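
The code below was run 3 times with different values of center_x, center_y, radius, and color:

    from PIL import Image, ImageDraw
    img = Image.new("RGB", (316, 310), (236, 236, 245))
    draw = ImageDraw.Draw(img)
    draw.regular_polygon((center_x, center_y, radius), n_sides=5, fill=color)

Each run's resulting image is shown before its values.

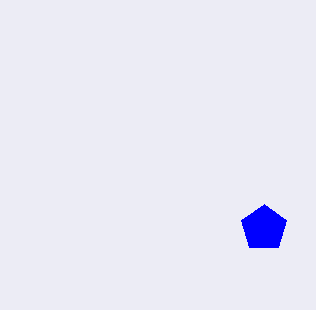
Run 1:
center_x = 264; center_y = 228; radius = 24; color = 'blue'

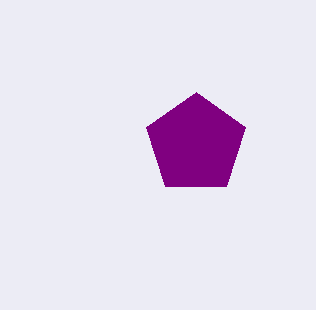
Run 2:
center_x = 196, center_y = 144, radius = 52, color = 'purple'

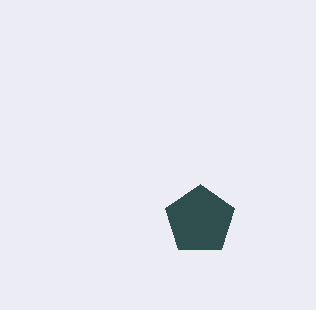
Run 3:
center_x = 200
center_y = 220
radius = 36
color = 'darkslategray'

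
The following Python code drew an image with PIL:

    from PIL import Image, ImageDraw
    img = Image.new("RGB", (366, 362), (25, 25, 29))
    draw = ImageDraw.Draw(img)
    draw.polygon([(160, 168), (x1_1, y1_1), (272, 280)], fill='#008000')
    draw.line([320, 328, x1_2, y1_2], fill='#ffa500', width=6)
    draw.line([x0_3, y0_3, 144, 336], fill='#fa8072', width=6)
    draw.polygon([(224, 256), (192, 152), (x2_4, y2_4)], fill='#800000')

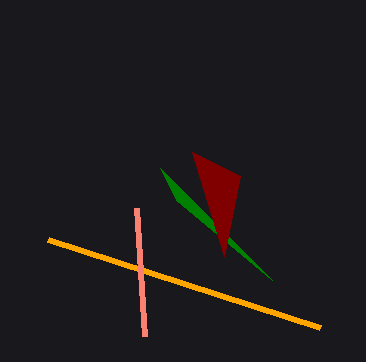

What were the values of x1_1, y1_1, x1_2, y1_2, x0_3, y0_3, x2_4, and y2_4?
x1_1 = 176; y1_1 = 200; x1_2 = 48; y1_2 = 240; x0_3 = 136; y0_3 = 208; x2_4 = 240; y2_4 = 176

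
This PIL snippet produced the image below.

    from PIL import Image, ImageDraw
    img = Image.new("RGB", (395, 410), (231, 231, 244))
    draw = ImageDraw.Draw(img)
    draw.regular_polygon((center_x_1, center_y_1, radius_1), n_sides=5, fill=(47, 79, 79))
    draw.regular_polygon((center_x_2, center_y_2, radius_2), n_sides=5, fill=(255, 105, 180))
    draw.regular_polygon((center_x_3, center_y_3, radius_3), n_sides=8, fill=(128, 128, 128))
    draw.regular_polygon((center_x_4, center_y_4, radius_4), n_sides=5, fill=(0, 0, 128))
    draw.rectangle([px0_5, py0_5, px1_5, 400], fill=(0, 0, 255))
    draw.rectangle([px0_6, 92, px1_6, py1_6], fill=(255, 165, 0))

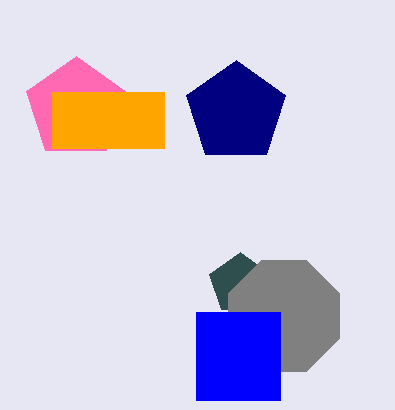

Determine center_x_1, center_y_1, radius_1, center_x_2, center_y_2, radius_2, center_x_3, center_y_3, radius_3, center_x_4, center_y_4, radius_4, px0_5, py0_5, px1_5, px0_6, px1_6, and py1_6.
center_x_1 = 240; center_y_1 = 284; radius_1 = 32; center_x_2 = 76; center_y_2 = 108; radius_2 = 52; center_x_3 = 284; center_y_3 = 316; radius_3 = 60; center_x_4 = 236; center_y_4 = 112; radius_4 = 52; px0_5 = 196; py0_5 = 312; px1_5 = 280; px0_6 = 52; px1_6 = 164; py1_6 = 148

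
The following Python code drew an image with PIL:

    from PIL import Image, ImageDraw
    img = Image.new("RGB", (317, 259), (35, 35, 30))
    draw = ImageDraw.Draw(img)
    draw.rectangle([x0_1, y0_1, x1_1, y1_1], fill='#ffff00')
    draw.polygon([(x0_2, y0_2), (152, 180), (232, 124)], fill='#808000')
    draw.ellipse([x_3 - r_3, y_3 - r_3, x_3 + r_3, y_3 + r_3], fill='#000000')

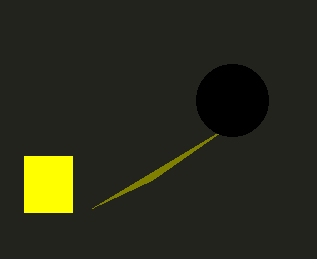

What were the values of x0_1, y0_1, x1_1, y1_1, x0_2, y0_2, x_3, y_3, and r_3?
x0_1 = 24, y0_1 = 156, x1_1 = 72, y1_1 = 212, x0_2 = 92, y0_2 = 208, x_3 = 232, y_3 = 100, r_3 = 36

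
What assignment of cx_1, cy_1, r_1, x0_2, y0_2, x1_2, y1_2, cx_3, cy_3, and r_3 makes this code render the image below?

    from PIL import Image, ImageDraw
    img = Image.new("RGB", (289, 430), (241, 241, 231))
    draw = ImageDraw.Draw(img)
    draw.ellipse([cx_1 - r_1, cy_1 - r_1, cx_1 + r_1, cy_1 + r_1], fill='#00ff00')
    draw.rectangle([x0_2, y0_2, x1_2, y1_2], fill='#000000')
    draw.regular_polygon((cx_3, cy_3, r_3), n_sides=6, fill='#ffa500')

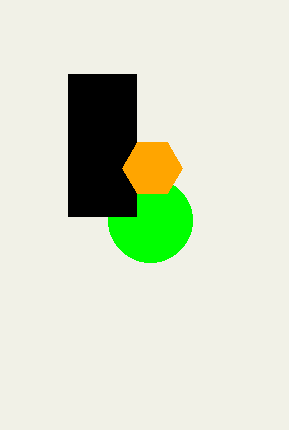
cx_1 = 150
cy_1 = 220
r_1 = 42
x0_2 = 68
y0_2 = 74
x1_2 = 136
y1_2 = 216
cx_3 = 152
cy_3 = 168
r_3 = 30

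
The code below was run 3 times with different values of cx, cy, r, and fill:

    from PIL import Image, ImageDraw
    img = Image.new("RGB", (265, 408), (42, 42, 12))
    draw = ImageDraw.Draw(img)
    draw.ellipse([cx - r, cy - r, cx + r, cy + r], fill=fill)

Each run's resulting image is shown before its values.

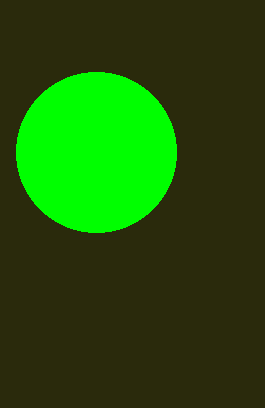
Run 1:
cx = 96, cy = 152, r = 80, fill = 'lime'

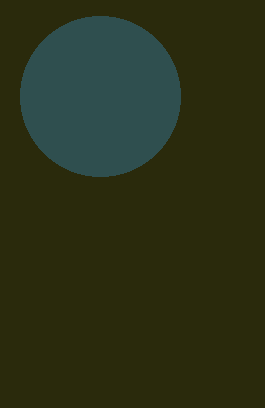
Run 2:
cx = 100, cy = 96, r = 80, fill = 'darkslategray'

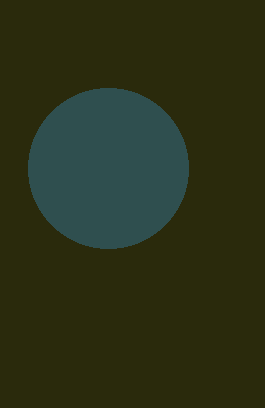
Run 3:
cx = 108
cy = 168
r = 80
fill = 'darkslategray'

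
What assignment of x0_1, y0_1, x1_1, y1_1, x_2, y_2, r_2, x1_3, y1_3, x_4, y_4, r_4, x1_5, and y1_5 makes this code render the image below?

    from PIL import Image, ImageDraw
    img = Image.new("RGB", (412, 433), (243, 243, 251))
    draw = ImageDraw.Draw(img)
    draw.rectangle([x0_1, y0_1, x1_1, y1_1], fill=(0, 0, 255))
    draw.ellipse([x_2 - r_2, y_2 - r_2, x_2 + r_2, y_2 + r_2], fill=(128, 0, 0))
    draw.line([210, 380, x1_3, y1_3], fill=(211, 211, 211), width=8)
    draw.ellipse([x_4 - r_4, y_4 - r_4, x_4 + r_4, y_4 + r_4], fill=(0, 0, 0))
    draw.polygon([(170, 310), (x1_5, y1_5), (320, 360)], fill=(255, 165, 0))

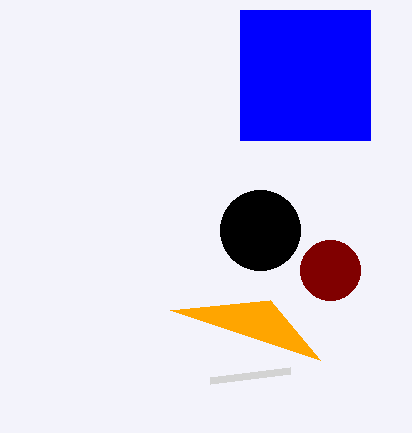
x0_1 = 240, y0_1 = 10, x1_1 = 370, y1_1 = 140, x_2 = 330, y_2 = 270, r_2 = 30, x1_3 = 290, y1_3 = 370, x_4 = 260, y_4 = 230, r_4 = 40, x1_5 = 270, y1_5 = 300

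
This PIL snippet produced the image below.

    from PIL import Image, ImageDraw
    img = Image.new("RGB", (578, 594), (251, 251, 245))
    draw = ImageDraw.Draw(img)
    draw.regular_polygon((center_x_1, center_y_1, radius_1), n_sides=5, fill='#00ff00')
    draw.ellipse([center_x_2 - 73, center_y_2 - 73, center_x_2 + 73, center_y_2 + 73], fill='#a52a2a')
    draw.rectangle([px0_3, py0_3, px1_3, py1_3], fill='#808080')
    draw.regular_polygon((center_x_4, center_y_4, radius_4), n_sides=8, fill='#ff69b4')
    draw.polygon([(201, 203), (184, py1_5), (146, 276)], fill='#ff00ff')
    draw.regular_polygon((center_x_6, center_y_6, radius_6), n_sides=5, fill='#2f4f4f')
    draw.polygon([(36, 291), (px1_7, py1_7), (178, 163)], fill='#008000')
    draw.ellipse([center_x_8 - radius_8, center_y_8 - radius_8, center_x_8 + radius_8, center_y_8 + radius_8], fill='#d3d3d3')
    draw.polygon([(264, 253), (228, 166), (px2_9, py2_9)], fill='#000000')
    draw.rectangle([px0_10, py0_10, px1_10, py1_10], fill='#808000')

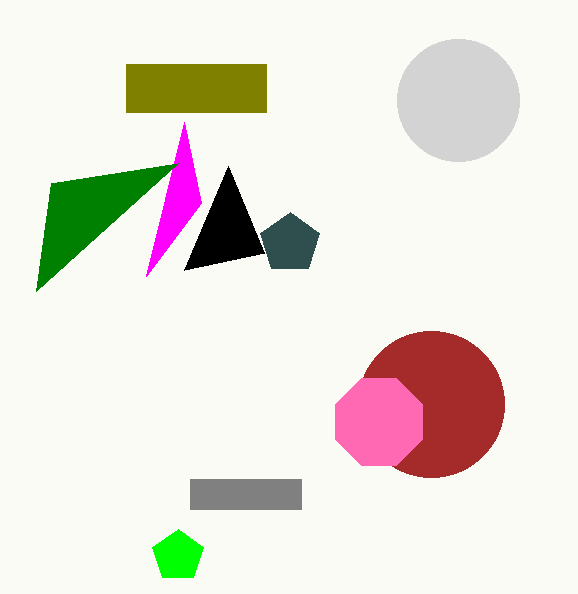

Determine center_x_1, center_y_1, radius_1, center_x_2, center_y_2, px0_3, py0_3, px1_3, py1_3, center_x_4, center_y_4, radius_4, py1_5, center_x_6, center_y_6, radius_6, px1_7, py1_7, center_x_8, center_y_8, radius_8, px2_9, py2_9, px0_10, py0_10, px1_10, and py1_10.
center_x_1 = 178, center_y_1 = 556, radius_1 = 27, center_x_2 = 431, center_y_2 = 404, px0_3 = 190, py0_3 = 479, px1_3 = 301, py1_3 = 509, center_x_4 = 379, center_y_4 = 422, radius_4 = 47, py1_5 = 122, center_x_6 = 290, center_y_6 = 243, radius_6 = 31, px1_7 = 51, py1_7 = 183, center_x_8 = 458, center_y_8 = 100, radius_8 = 61, px2_9 = 184, py2_9 = 270, px0_10 = 126, py0_10 = 64, px1_10 = 266, py1_10 = 112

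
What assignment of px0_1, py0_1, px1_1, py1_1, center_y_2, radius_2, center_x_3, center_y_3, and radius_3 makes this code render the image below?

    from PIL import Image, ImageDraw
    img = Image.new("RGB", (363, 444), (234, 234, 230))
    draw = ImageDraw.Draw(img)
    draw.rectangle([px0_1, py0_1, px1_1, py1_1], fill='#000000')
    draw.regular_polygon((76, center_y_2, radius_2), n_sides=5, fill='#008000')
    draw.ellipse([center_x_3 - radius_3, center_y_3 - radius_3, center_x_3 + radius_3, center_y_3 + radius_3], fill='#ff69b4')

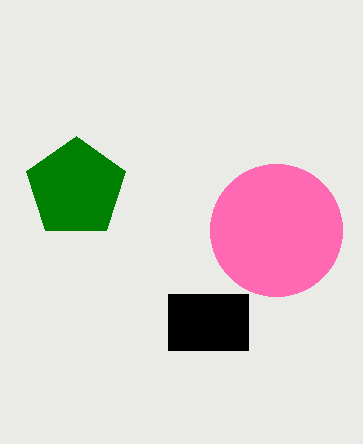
px0_1 = 168
py0_1 = 294
px1_1 = 248
py1_1 = 350
center_y_2 = 188
radius_2 = 52
center_x_3 = 276
center_y_3 = 230
radius_3 = 66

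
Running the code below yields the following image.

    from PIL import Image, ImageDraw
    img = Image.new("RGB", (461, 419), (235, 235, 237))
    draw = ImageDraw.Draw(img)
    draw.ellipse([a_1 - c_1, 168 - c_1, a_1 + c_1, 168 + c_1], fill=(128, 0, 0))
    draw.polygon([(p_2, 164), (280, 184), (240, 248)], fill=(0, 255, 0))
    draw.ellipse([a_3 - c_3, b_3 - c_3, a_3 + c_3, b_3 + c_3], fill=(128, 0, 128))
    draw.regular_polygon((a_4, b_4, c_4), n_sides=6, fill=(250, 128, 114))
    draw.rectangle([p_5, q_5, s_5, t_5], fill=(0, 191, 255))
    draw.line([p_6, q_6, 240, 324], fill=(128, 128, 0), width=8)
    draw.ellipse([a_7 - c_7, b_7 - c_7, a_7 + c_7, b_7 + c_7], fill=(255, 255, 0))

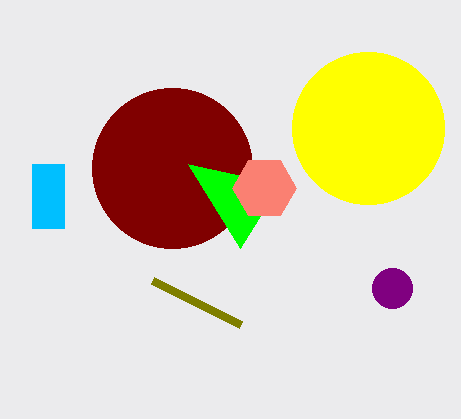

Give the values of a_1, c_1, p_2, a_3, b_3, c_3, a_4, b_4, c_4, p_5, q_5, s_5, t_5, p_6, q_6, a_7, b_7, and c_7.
a_1 = 172, c_1 = 80, p_2 = 188, a_3 = 392, b_3 = 288, c_3 = 20, a_4 = 264, b_4 = 188, c_4 = 32, p_5 = 32, q_5 = 164, s_5 = 64, t_5 = 228, p_6 = 152, q_6 = 280, a_7 = 368, b_7 = 128, c_7 = 76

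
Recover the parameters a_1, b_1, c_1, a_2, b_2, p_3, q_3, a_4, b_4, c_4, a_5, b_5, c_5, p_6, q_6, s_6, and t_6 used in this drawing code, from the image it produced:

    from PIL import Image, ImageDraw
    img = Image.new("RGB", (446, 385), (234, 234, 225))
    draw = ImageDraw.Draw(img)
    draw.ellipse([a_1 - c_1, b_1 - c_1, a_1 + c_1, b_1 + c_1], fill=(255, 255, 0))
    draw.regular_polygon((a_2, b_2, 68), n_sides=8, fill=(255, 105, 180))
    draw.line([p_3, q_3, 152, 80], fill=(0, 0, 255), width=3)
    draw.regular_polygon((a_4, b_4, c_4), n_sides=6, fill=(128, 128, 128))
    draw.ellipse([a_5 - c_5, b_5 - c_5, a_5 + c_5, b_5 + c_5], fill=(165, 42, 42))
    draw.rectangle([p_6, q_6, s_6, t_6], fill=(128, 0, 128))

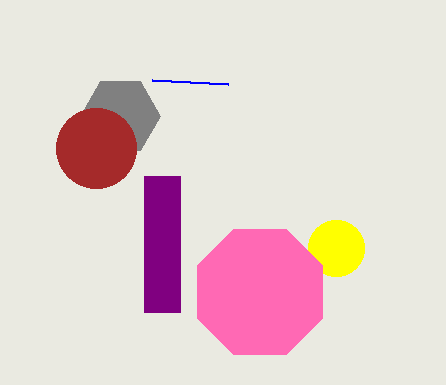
a_1 = 336, b_1 = 248, c_1 = 28, a_2 = 260, b_2 = 292, p_3 = 228, q_3 = 84, a_4 = 120, b_4 = 116, c_4 = 40, a_5 = 96, b_5 = 148, c_5 = 40, p_6 = 144, q_6 = 176, s_6 = 180, t_6 = 312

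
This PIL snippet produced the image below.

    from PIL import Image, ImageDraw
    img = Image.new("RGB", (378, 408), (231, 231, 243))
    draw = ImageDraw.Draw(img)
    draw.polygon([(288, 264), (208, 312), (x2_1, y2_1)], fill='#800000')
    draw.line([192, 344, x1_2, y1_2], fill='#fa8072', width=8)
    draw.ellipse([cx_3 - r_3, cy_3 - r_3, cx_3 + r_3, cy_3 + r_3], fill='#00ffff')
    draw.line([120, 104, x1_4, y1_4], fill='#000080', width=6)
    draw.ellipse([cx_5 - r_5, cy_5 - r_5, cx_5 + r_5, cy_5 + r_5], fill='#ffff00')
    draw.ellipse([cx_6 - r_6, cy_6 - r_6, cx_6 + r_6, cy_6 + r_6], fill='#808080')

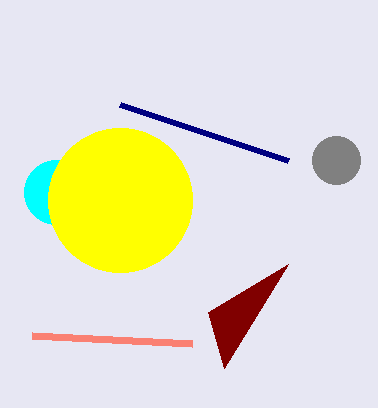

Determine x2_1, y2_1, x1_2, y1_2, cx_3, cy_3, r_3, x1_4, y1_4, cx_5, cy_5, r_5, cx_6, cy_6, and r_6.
x2_1 = 224
y2_1 = 368
x1_2 = 32
y1_2 = 336
cx_3 = 56
cy_3 = 192
r_3 = 32
x1_4 = 288
y1_4 = 160
cx_5 = 120
cy_5 = 200
r_5 = 72
cx_6 = 336
cy_6 = 160
r_6 = 24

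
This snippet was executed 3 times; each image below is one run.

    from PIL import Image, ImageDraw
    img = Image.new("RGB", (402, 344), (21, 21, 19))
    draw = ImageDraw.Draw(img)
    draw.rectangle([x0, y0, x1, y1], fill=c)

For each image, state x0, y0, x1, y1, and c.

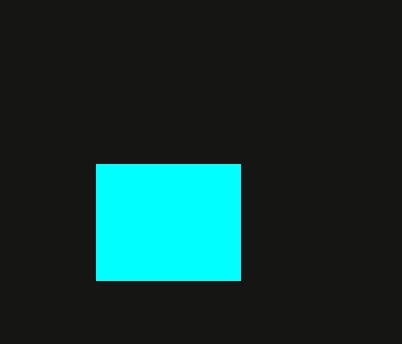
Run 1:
x0 = 96; y0 = 164; x1 = 240; y1 = 280; c = 'cyan'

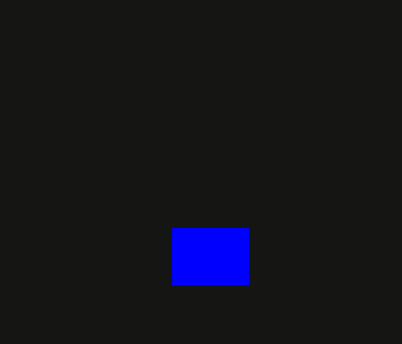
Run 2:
x0 = 172, y0 = 228, x1 = 248, y1 = 284, c = 'blue'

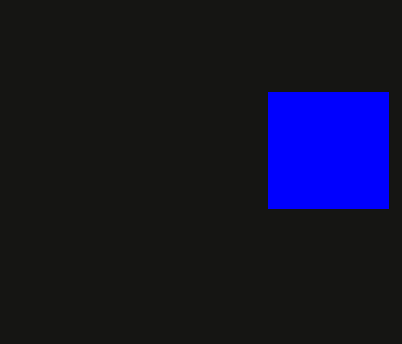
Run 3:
x0 = 268; y0 = 92; x1 = 388; y1 = 208; c = 'blue'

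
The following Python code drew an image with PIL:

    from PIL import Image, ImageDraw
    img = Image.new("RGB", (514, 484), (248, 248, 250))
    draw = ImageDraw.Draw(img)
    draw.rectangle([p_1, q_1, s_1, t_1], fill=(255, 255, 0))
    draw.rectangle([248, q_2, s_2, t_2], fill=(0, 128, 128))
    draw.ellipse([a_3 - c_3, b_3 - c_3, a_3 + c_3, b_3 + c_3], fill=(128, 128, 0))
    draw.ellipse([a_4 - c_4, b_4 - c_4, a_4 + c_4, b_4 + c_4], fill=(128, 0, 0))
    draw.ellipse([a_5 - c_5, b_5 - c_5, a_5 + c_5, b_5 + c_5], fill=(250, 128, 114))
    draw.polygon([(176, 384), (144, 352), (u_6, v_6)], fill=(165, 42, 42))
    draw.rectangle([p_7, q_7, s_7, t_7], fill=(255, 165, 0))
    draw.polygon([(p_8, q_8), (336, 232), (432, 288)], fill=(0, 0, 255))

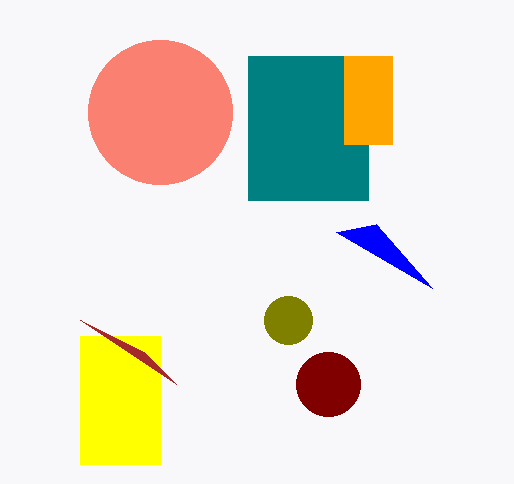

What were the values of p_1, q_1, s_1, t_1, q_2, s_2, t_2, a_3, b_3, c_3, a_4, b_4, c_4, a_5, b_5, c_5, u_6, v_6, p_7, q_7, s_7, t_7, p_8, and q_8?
p_1 = 80, q_1 = 336, s_1 = 160, t_1 = 464, q_2 = 56, s_2 = 368, t_2 = 200, a_3 = 288, b_3 = 320, c_3 = 24, a_4 = 328, b_4 = 384, c_4 = 32, a_5 = 160, b_5 = 112, c_5 = 72, u_6 = 80, v_6 = 320, p_7 = 344, q_7 = 56, s_7 = 392, t_7 = 144, p_8 = 376, q_8 = 224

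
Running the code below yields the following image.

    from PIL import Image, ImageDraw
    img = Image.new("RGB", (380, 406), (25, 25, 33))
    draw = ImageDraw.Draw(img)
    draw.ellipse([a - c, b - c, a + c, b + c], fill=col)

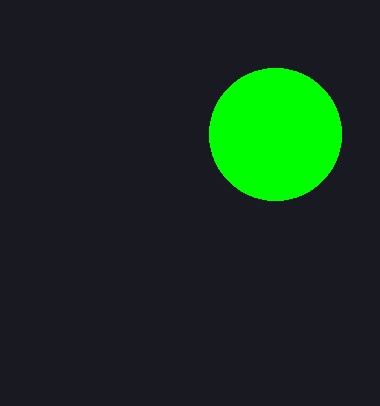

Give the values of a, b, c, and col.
a = 275
b = 134
c = 66
col = 'lime'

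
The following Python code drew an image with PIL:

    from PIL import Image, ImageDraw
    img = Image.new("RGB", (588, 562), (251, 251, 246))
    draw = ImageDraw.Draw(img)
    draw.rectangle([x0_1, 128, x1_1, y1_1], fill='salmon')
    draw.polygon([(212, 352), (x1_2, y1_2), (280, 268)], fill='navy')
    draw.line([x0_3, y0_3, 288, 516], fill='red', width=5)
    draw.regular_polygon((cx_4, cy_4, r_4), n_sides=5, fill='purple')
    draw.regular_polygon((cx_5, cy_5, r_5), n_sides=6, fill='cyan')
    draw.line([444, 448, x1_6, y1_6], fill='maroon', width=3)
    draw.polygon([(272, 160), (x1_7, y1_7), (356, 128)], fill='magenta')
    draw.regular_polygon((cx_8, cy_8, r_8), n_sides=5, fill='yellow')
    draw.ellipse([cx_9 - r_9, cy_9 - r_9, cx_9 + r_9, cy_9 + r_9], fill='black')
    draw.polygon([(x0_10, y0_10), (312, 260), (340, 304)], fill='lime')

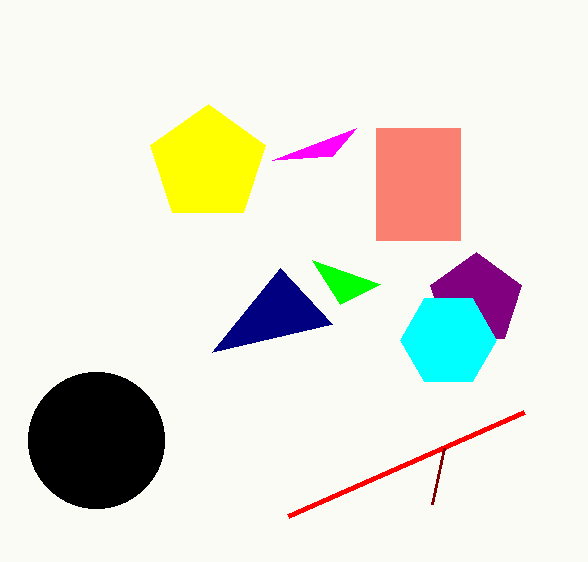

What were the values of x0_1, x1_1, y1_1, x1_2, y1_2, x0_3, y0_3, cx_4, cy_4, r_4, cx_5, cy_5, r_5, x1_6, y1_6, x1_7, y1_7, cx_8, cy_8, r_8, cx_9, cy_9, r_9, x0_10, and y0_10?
x0_1 = 376
x1_1 = 460
y1_1 = 240
x1_2 = 332
y1_2 = 324
x0_3 = 524
y0_3 = 412
cx_4 = 476
cy_4 = 300
r_4 = 48
cx_5 = 448
cy_5 = 340
r_5 = 48
x1_6 = 432
y1_6 = 504
x1_7 = 332
y1_7 = 156
cx_8 = 208
cy_8 = 164
r_8 = 60
cx_9 = 96
cy_9 = 440
r_9 = 68
x0_10 = 380
y0_10 = 284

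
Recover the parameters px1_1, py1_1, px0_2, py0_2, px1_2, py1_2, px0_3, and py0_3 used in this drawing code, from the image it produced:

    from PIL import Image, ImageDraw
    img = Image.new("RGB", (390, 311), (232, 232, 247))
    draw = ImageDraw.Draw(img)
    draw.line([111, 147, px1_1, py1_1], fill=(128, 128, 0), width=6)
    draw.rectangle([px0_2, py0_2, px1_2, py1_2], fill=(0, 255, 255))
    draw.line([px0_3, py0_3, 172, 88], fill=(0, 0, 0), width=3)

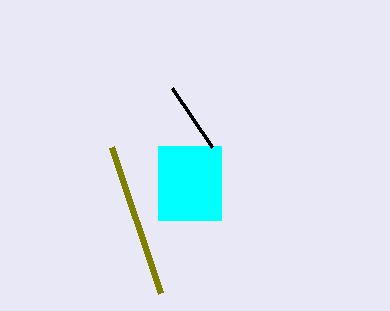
px1_1 = 160, py1_1 = 293, px0_2 = 158, py0_2 = 146, px1_2 = 221, py1_2 = 220, px0_3 = 212, py0_3 = 147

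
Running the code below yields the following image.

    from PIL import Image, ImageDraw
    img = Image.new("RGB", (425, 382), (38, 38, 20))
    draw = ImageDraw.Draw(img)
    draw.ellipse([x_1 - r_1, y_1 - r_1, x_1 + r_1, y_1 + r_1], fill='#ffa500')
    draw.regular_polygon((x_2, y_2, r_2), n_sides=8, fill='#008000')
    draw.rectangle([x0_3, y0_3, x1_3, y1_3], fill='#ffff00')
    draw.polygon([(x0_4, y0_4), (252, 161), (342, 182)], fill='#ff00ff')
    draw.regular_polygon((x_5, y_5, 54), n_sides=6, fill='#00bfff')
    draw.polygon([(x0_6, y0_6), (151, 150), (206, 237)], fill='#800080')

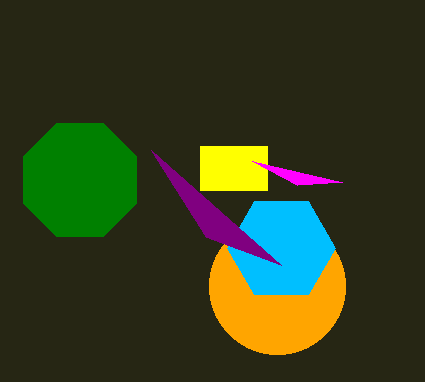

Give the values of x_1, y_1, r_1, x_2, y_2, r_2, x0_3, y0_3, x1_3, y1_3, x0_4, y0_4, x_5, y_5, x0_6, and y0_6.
x_1 = 277
y_1 = 286
r_1 = 68
x_2 = 80
y_2 = 180
r_2 = 61
x0_3 = 200
y0_3 = 146
x1_3 = 267
y1_3 = 190
x0_4 = 297
y0_4 = 185
x_5 = 281
y_5 = 248
x0_6 = 281
y0_6 = 265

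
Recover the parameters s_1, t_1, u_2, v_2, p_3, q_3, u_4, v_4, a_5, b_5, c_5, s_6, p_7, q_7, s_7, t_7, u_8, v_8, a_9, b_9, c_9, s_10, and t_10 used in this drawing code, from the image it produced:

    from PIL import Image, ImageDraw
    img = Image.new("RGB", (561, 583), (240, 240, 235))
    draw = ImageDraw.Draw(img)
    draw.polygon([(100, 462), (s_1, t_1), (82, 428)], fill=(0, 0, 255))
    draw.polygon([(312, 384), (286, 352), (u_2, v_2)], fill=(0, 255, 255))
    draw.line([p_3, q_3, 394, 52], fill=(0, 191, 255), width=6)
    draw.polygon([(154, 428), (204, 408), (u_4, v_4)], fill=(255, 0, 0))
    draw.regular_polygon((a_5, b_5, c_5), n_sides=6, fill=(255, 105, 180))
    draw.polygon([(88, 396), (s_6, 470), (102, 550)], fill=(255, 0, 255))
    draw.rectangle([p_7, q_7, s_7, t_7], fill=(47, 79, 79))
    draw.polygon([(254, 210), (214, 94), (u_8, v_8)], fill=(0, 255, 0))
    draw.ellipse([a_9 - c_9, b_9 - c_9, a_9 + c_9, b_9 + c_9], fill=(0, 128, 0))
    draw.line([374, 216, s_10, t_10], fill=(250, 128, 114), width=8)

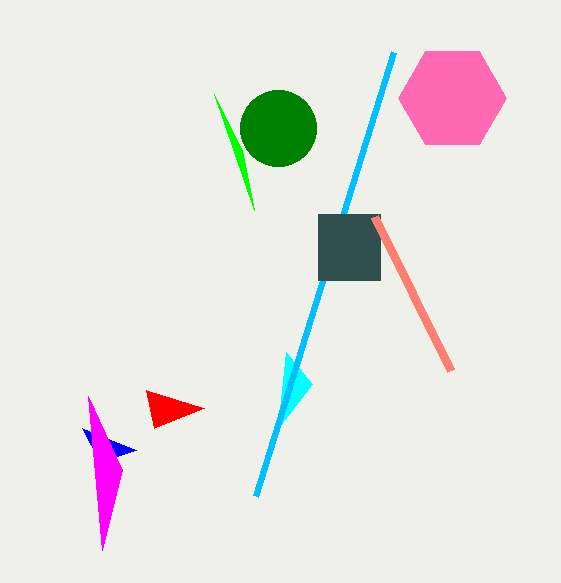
s_1 = 136
t_1 = 450
u_2 = 278
v_2 = 428
p_3 = 256
q_3 = 496
u_4 = 146
v_4 = 390
a_5 = 452
b_5 = 98
c_5 = 54
s_6 = 122
p_7 = 318
q_7 = 214
s_7 = 380
t_7 = 280
u_8 = 242
v_8 = 150
a_9 = 278
b_9 = 128
c_9 = 38
s_10 = 450
t_10 = 370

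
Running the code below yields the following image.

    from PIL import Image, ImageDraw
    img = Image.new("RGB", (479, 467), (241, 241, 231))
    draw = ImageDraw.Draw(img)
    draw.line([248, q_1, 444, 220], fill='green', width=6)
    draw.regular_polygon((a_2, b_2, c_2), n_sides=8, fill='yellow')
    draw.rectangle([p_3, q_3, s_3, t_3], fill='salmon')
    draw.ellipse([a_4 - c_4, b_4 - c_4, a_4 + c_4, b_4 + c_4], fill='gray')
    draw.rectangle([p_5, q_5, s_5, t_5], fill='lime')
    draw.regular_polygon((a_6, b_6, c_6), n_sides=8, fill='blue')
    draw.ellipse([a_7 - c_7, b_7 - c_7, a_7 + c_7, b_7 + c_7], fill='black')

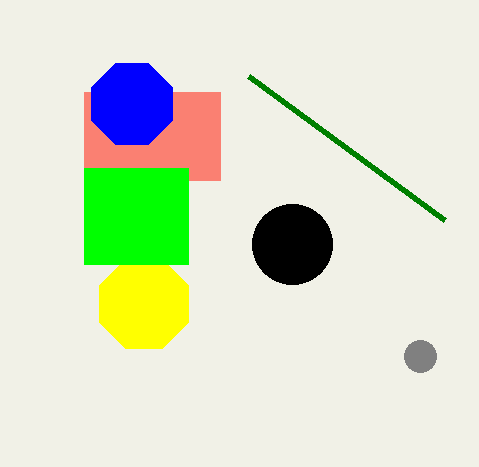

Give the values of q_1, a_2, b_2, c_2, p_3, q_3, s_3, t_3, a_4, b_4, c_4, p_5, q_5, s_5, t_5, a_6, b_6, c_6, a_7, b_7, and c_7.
q_1 = 76, a_2 = 144, b_2 = 304, c_2 = 48, p_3 = 84, q_3 = 92, s_3 = 220, t_3 = 180, a_4 = 420, b_4 = 356, c_4 = 16, p_5 = 84, q_5 = 168, s_5 = 188, t_5 = 264, a_6 = 132, b_6 = 104, c_6 = 44, a_7 = 292, b_7 = 244, c_7 = 40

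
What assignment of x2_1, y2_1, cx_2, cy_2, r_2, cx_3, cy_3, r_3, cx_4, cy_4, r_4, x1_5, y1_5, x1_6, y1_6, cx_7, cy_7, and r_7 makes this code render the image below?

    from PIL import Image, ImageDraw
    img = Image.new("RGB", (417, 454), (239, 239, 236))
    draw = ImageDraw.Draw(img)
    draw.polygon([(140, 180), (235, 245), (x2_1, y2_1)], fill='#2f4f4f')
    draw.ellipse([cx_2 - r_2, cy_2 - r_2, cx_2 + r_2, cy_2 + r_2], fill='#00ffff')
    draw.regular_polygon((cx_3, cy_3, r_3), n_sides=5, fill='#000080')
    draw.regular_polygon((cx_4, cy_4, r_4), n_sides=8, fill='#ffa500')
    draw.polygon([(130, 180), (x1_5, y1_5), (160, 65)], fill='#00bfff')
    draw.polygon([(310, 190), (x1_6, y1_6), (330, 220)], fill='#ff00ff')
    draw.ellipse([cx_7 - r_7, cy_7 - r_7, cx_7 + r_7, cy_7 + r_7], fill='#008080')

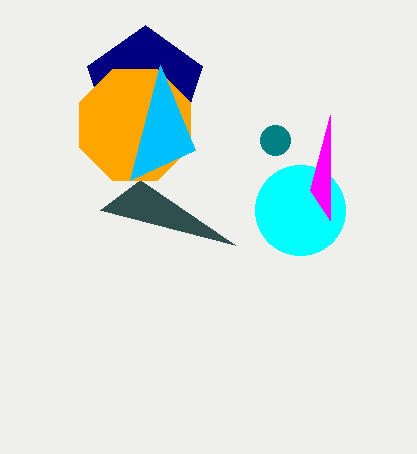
x2_1 = 100
y2_1 = 210
cx_2 = 300
cy_2 = 210
r_2 = 45
cx_3 = 145
cy_3 = 85
r_3 = 60
cx_4 = 135
cy_4 = 125
r_4 = 60
x1_5 = 195
y1_5 = 150
x1_6 = 330
y1_6 = 115
cx_7 = 275
cy_7 = 140
r_7 = 15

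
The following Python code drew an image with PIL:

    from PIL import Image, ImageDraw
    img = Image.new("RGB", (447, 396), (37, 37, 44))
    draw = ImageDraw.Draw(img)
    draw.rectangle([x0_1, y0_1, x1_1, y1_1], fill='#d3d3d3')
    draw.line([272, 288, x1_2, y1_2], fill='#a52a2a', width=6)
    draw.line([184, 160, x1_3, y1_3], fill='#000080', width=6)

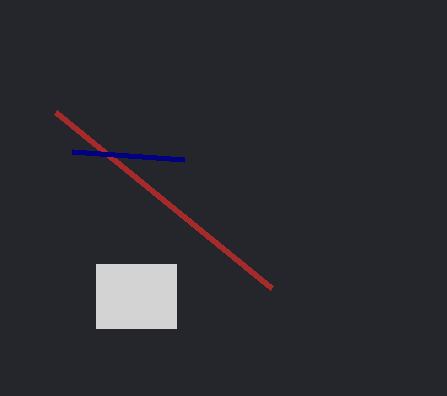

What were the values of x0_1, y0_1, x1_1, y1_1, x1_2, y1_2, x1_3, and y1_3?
x0_1 = 96
y0_1 = 264
x1_1 = 176
y1_1 = 328
x1_2 = 56
y1_2 = 112
x1_3 = 72
y1_3 = 152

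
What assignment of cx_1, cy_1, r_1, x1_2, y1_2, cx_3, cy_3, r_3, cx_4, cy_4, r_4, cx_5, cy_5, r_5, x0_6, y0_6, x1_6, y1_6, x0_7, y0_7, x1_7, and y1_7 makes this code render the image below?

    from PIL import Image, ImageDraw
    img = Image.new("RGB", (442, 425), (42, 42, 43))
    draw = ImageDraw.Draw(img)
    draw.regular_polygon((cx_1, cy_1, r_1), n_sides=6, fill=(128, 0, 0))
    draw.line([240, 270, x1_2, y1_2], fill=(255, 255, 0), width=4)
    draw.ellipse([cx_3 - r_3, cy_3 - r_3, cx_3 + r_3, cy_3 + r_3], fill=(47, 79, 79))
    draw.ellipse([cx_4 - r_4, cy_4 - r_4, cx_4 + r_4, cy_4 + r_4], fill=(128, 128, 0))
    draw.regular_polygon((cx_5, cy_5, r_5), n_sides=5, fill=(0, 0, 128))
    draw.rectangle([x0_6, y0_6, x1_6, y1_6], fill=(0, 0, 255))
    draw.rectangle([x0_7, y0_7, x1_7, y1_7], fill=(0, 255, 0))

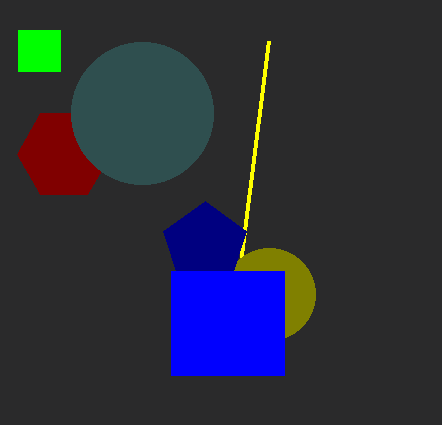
cx_1 = 64
cy_1 = 154
r_1 = 47
x1_2 = 269
y1_2 = 41
cx_3 = 142
cy_3 = 113
r_3 = 71
cx_4 = 269
cy_4 = 294
r_4 = 46
cx_5 = 205
cy_5 = 245
r_5 = 44
x0_6 = 171
y0_6 = 271
x1_6 = 284
y1_6 = 375
x0_7 = 18
y0_7 = 30
x1_7 = 60
y1_7 = 71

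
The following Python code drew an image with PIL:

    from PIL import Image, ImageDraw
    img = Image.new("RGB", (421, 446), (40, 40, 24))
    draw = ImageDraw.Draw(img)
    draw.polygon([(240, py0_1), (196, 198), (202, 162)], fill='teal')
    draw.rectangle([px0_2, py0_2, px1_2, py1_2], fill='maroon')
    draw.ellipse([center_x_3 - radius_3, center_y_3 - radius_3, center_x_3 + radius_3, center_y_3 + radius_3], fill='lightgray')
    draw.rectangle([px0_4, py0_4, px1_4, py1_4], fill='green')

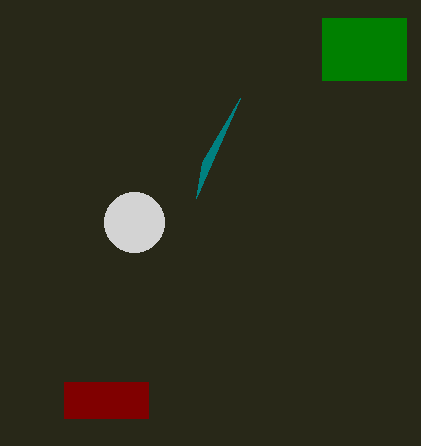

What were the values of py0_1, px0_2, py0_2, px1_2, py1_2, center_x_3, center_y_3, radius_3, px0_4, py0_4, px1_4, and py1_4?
py0_1 = 98, px0_2 = 64, py0_2 = 382, px1_2 = 148, py1_2 = 418, center_x_3 = 134, center_y_3 = 222, radius_3 = 30, px0_4 = 322, py0_4 = 18, px1_4 = 406, py1_4 = 80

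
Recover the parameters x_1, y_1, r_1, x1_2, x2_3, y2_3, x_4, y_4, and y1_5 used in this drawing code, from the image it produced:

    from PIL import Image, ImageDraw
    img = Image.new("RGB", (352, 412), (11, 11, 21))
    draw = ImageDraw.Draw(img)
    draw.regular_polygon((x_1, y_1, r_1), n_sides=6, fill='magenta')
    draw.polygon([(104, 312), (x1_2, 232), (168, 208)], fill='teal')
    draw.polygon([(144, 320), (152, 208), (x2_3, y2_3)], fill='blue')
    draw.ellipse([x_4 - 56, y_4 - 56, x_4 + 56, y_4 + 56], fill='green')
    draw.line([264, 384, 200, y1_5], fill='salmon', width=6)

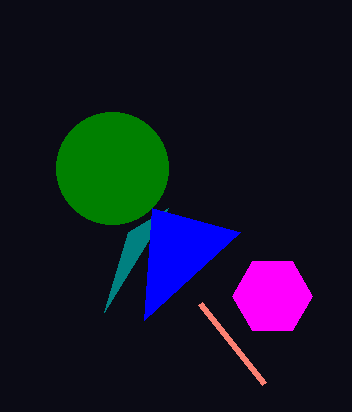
x_1 = 272
y_1 = 296
r_1 = 40
x1_2 = 128
x2_3 = 240
y2_3 = 232
x_4 = 112
y_4 = 168
y1_5 = 304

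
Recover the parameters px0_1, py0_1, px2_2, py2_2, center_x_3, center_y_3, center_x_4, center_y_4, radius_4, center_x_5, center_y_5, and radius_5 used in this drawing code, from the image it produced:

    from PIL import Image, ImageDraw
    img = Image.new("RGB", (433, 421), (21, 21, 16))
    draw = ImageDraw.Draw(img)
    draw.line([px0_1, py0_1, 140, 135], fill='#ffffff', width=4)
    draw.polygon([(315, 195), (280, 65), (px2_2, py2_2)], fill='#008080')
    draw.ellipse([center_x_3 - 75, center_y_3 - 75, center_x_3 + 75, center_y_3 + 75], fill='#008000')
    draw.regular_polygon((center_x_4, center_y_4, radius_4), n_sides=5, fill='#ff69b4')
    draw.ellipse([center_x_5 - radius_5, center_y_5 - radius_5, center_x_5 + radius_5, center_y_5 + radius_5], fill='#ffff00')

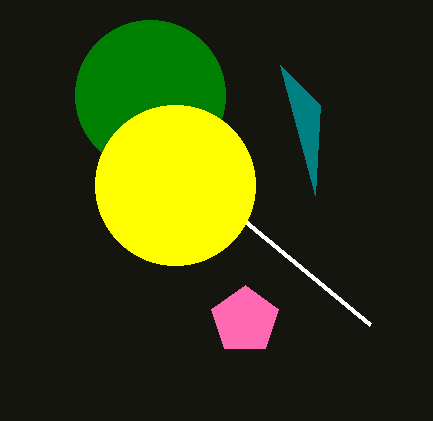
px0_1 = 370, py0_1 = 325, px2_2 = 320, py2_2 = 105, center_x_3 = 150, center_y_3 = 95, center_x_4 = 245, center_y_4 = 320, radius_4 = 35, center_x_5 = 175, center_y_5 = 185, radius_5 = 80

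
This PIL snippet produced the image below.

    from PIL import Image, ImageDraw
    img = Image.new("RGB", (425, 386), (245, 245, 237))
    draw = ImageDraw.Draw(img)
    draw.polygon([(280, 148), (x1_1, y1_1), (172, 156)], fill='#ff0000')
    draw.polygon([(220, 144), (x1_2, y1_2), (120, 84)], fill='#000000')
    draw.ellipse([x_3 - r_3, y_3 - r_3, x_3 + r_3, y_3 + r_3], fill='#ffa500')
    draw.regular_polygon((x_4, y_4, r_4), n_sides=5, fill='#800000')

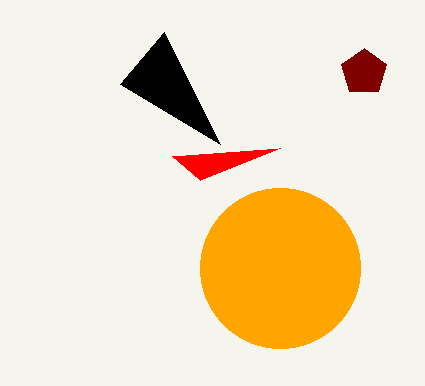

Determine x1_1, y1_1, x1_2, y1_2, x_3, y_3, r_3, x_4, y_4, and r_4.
x1_1 = 200, y1_1 = 180, x1_2 = 164, y1_2 = 32, x_3 = 280, y_3 = 268, r_3 = 80, x_4 = 364, y_4 = 72, r_4 = 24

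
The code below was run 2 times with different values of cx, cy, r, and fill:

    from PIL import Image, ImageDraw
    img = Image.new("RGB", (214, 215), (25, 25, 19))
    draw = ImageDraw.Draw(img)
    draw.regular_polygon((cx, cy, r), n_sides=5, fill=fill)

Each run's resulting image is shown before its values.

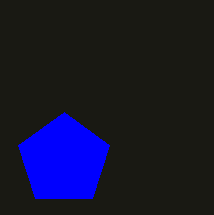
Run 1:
cx = 64
cy = 160
r = 48
fill = 'blue'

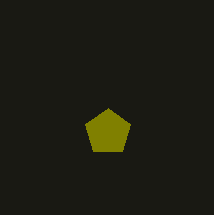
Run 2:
cx = 108
cy = 132
r = 24
fill = 'olive'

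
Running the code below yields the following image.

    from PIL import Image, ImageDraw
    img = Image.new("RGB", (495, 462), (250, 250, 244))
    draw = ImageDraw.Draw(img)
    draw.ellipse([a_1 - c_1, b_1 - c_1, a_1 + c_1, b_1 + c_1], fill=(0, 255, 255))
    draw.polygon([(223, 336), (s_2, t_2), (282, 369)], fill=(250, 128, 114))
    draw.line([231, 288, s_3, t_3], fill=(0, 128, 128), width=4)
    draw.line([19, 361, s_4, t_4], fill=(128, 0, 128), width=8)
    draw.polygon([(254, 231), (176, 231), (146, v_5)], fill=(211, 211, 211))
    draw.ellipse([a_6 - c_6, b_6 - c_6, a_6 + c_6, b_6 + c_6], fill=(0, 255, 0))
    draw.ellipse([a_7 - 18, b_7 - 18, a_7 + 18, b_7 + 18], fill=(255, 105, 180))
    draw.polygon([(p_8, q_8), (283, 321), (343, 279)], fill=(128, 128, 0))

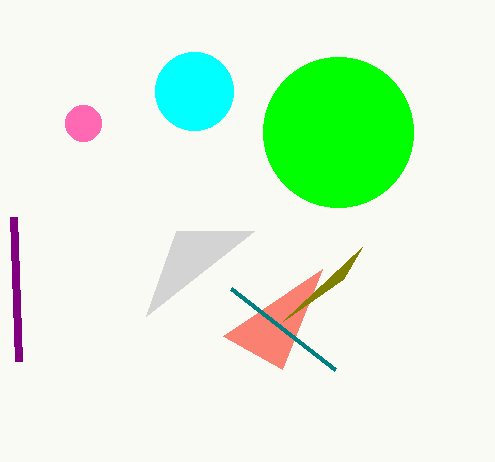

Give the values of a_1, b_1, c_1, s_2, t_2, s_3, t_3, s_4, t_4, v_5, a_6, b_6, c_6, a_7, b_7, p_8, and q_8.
a_1 = 194; b_1 = 91; c_1 = 39; s_2 = 322; t_2 = 269; s_3 = 335; t_3 = 369; s_4 = 14; t_4 = 217; v_5 = 316; a_6 = 338; b_6 = 132; c_6 = 75; a_7 = 83; b_7 = 123; p_8 = 362; q_8 = 247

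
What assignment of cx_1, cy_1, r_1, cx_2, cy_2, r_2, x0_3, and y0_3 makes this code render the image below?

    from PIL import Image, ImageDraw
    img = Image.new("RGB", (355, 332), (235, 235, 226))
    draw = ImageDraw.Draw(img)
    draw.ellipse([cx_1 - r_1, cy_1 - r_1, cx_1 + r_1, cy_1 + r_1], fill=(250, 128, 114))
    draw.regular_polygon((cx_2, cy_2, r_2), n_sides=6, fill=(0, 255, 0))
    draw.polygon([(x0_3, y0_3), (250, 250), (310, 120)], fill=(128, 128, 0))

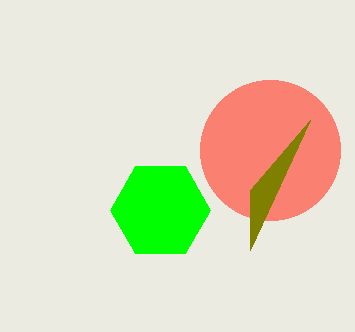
cx_1 = 270, cy_1 = 150, r_1 = 70, cx_2 = 160, cy_2 = 210, r_2 = 50, x0_3 = 250, y0_3 = 190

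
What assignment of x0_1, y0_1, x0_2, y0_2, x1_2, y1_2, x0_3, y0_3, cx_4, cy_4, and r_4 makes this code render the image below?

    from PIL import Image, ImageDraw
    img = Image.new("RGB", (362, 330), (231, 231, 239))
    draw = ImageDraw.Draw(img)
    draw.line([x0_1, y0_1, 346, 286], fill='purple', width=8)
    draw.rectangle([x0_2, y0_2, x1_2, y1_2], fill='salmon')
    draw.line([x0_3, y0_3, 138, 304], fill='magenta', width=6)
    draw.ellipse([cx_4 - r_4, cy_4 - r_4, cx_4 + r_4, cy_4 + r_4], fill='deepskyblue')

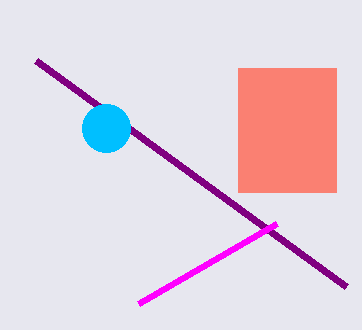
x0_1 = 36, y0_1 = 60, x0_2 = 238, y0_2 = 68, x1_2 = 336, y1_2 = 192, x0_3 = 276, y0_3 = 224, cx_4 = 106, cy_4 = 128, r_4 = 24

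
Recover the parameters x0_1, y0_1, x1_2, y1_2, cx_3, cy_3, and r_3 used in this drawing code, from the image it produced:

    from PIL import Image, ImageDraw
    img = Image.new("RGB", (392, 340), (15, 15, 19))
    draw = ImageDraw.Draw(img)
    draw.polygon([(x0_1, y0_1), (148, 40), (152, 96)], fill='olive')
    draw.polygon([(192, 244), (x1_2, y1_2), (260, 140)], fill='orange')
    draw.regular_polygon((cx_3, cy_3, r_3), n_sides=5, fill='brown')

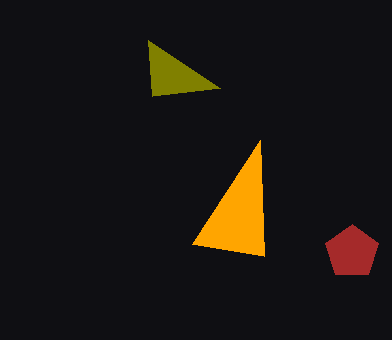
x0_1 = 220; y0_1 = 88; x1_2 = 264; y1_2 = 256; cx_3 = 352; cy_3 = 252; r_3 = 28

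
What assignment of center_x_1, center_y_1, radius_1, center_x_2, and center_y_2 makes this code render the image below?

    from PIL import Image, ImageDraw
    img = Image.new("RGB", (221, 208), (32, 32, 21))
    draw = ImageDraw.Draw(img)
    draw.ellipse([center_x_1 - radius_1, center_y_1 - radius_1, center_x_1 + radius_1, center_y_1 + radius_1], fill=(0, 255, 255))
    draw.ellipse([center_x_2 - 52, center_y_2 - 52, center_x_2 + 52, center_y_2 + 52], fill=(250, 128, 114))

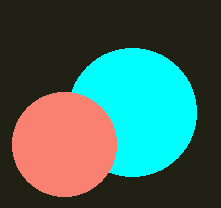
center_x_1 = 132, center_y_1 = 112, radius_1 = 64, center_x_2 = 64, center_y_2 = 144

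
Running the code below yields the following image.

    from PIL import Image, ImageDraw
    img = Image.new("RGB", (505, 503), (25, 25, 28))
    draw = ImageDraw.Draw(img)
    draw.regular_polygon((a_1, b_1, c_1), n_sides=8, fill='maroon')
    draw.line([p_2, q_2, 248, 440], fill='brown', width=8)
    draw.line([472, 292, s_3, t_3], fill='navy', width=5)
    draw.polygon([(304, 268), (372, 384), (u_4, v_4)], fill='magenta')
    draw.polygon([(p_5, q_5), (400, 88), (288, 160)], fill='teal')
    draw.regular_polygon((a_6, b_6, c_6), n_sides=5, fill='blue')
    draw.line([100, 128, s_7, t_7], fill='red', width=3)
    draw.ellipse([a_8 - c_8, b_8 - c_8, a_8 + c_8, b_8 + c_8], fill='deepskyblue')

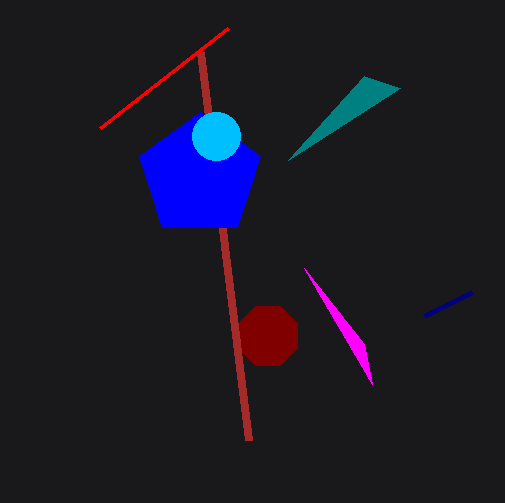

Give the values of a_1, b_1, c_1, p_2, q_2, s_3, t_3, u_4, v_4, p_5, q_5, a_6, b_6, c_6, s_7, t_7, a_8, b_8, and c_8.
a_1 = 268
b_1 = 336
c_1 = 32
p_2 = 200
q_2 = 52
s_3 = 424
t_3 = 316
u_4 = 364
v_4 = 344
p_5 = 364
q_5 = 76
a_6 = 200
b_6 = 176
c_6 = 64
s_7 = 228
t_7 = 28
a_8 = 216
b_8 = 136
c_8 = 24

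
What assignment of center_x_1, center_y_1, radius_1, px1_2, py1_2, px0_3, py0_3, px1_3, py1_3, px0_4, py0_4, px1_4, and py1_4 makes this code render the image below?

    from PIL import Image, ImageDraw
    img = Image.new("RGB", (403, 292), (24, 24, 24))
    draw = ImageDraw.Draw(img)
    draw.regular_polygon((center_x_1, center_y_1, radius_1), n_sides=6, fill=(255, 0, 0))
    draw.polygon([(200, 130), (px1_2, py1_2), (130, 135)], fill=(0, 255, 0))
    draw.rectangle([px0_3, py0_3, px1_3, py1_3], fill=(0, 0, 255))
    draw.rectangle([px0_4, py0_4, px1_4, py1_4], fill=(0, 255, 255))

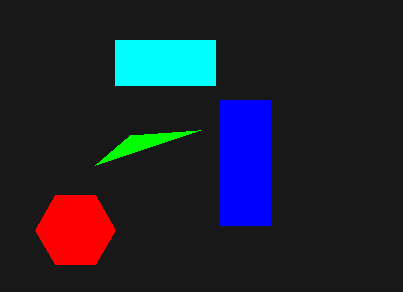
center_x_1 = 75; center_y_1 = 230; radius_1 = 40; px1_2 = 95; py1_2 = 165; px0_3 = 220; py0_3 = 100; px1_3 = 270; py1_3 = 225; px0_4 = 115; py0_4 = 40; px1_4 = 215; py1_4 = 85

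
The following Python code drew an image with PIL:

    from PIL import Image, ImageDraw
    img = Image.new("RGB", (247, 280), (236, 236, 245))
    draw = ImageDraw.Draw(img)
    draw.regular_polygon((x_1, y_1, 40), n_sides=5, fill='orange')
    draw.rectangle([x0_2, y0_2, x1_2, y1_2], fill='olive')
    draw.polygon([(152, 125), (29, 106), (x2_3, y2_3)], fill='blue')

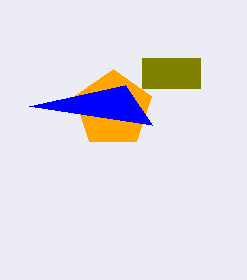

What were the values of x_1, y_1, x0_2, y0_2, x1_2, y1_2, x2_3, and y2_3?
x_1 = 113
y_1 = 109
x0_2 = 142
y0_2 = 58
x1_2 = 200
y1_2 = 88
x2_3 = 125
y2_3 = 85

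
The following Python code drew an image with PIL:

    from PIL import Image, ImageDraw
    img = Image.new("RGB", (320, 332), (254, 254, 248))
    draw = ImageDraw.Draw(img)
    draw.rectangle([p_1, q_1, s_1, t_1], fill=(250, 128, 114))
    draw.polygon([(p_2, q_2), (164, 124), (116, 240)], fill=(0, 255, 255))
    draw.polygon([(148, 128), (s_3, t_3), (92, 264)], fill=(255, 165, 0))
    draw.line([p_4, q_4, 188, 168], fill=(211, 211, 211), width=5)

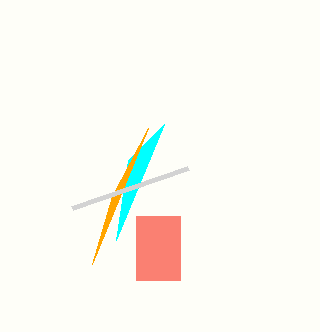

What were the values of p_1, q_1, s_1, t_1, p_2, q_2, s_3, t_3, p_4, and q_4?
p_1 = 136; q_1 = 216; s_1 = 180; t_1 = 280; p_2 = 128; q_2 = 160; s_3 = 112; t_3 = 196; p_4 = 72; q_4 = 208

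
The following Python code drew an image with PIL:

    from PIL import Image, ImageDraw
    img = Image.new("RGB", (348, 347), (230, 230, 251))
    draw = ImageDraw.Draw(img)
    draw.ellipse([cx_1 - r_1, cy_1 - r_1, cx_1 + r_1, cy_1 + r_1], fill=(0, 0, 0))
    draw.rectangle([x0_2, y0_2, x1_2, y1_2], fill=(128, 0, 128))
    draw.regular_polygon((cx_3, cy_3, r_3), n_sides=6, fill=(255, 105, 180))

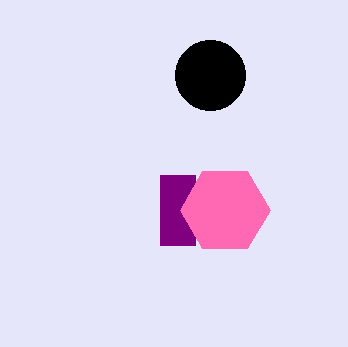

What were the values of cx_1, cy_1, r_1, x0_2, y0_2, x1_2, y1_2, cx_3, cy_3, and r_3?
cx_1 = 210
cy_1 = 75
r_1 = 35
x0_2 = 160
y0_2 = 175
x1_2 = 195
y1_2 = 245
cx_3 = 225
cy_3 = 210
r_3 = 45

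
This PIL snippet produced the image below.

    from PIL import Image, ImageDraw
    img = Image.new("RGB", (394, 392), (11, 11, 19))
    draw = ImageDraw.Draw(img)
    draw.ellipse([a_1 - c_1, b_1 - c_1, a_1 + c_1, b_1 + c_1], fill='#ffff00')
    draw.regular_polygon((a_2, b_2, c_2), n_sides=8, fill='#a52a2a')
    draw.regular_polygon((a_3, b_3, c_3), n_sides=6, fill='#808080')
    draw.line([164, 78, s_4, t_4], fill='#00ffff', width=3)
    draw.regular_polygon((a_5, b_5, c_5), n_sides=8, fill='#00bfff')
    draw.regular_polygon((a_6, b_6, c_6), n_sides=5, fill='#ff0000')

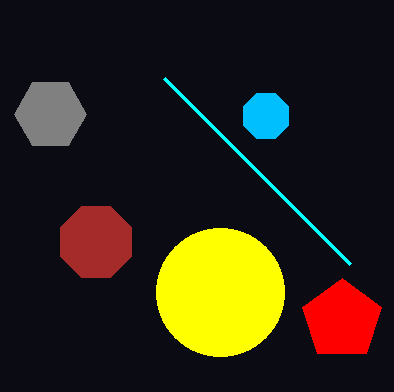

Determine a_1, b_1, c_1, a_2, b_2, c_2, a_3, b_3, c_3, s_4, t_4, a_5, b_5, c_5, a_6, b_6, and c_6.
a_1 = 220; b_1 = 292; c_1 = 64; a_2 = 96; b_2 = 242; c_2 = 38; a_3 = 50; b_3 = 114; c_3 = 36; s_4 = 350; t_4 = 264; a_5 = 266; b_5 = 116; c_5 = 24; a_6 = 342; b_6 = 320; c_6 = 42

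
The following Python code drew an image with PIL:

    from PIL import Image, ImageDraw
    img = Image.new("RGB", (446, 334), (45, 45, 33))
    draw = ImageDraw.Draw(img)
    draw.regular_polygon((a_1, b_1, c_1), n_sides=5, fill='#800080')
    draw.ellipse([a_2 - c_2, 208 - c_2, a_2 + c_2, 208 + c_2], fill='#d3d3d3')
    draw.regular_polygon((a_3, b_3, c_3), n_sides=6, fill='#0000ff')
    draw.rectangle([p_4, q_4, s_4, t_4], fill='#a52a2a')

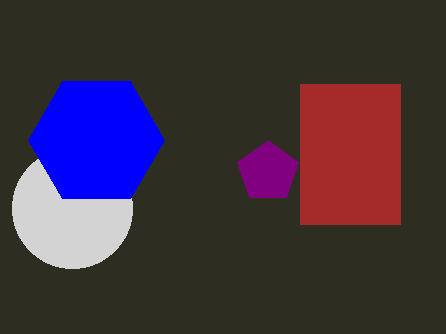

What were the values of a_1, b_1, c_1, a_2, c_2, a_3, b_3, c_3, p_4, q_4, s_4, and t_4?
a_1 = 268
b_1 = 172
c_1 = 32
a_2 = 72
c_2 = 60
a_3 = 96
b_3 = 140
c_3 = 68
p_4 = 300
q_4 = 84
s_4 = 400
t_4 = 224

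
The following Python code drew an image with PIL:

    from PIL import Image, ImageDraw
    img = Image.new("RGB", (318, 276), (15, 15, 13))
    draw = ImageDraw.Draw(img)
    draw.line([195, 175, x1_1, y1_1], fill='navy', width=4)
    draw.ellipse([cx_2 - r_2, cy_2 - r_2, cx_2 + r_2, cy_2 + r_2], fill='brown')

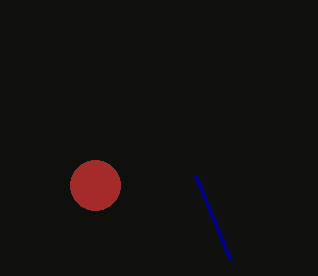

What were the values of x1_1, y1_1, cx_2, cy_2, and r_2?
x1_1 = 230
y1_1 = 260
cx_2 = 95
cy_2 = 185
r_2 = 25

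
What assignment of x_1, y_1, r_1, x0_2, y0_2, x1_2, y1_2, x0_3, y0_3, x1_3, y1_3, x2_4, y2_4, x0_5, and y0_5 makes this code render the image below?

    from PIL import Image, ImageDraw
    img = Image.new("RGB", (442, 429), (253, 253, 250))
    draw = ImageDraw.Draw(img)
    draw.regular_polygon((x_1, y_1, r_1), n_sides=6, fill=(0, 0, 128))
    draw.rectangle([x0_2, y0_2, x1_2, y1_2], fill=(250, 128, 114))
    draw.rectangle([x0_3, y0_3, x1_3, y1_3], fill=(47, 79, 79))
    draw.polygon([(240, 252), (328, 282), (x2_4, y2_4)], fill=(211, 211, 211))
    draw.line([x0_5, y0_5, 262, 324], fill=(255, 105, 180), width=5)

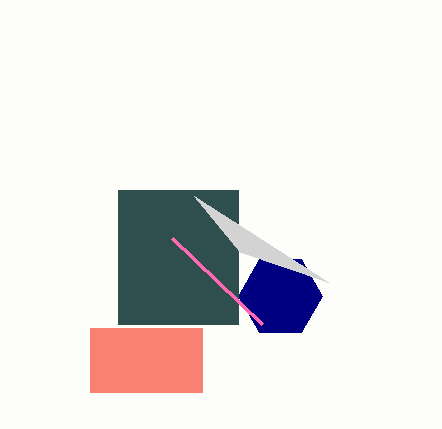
x_1 = 280
y_1 = 296
r_1 = 42
x0_2 = 90
y0_2 = 328
x1_2 = 202
y1_2 = 392
x0_3 = 118
y0_3 = 190
x1_3 = 238
y1_3 = 324
x2_4 = 194
y2_4 = 196
x0_5 = 172
y0_5 = 238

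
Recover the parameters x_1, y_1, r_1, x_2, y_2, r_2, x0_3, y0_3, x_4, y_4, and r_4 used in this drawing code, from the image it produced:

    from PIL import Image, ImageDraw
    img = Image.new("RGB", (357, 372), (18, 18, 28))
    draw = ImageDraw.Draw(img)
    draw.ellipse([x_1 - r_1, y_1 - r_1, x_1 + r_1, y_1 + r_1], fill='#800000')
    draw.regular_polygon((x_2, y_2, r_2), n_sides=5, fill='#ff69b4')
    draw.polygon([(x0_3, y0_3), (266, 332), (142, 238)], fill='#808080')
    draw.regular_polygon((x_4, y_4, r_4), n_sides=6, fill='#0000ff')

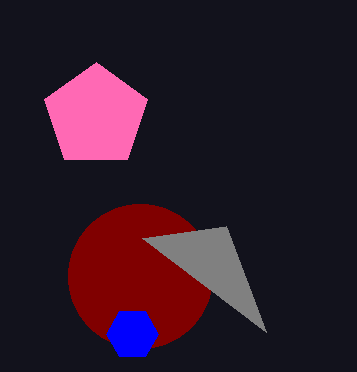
x_1 = 140; y_1 = 276; r_1 = 72; x_2 = 96; y_2 = 116; r_2 = 54; x0_3 = 226; y0_3 = 226; x_4 = 132; y_4 = 334; r_4 = 26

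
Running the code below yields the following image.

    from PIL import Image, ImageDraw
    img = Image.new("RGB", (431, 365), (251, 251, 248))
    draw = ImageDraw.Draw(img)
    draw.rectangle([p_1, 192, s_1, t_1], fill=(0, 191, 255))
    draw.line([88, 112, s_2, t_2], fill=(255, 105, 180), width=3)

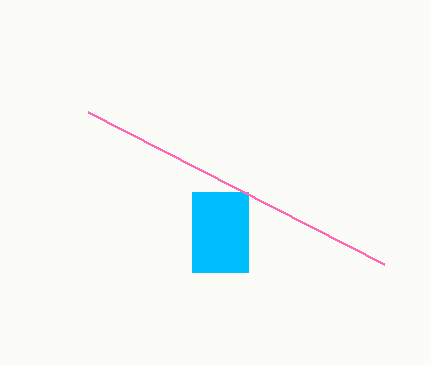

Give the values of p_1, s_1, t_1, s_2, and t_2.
p_1 = 192
s_1 = 248
t_1 = 272
s_2 = 384
t_2 = 264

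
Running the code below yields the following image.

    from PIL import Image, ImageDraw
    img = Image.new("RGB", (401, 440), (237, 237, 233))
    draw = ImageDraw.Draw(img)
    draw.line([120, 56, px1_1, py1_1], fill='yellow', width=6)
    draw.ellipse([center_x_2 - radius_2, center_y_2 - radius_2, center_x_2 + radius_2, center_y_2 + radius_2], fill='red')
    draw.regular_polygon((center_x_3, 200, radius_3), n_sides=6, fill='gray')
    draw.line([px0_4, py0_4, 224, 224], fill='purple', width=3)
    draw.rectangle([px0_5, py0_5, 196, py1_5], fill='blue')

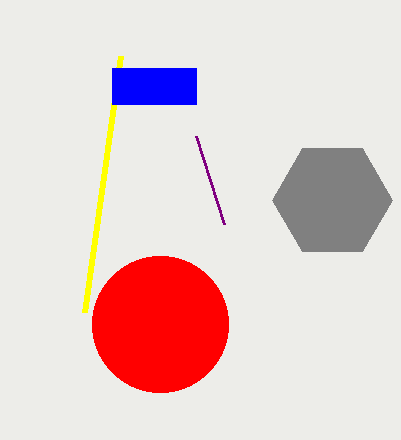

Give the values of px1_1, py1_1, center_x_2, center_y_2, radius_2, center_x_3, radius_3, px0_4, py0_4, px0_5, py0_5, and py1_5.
px1_1 = 84
py1_1 = 312
center_x_2 = 160
center_y_2 = 324
radius_2 = 68
center_x_3 = 332
radius_3 = 60
px0_4 = 196
py0_4 = 136
px0_5 = 112
py0_5 = 68
py1_5 = 104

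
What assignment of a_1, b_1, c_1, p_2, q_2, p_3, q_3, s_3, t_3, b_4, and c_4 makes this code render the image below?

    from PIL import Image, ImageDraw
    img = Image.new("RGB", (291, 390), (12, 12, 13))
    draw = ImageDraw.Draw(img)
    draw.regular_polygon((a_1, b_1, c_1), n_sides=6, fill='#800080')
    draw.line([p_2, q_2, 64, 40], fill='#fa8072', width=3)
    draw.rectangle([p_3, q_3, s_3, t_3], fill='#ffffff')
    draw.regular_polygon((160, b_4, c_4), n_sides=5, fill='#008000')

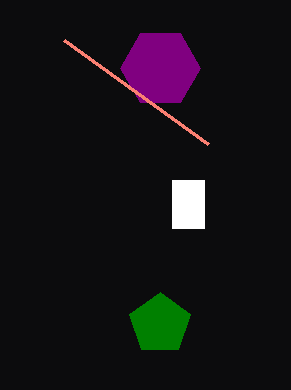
a_1 = 160
b_1 = 68
c_1 = 40
p_2 = 208
q_2 = 144
p_3 = 172
q_3 = 180
s_3 = 204
t_3 = 228
b_4 = 324
c_4 = 32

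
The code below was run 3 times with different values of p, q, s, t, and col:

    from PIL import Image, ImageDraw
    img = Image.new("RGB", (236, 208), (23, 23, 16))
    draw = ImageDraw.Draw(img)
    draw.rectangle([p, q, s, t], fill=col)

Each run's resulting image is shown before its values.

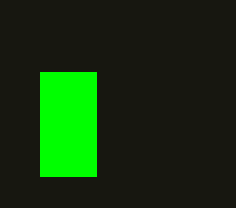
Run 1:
p = 40, q = 72, s = 96, t = 176, col = 'lime'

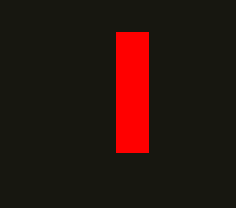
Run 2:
p = 116, q = 32, s = 148, t = 152, col = 'red'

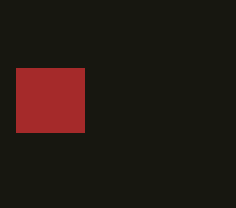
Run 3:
p = 16, q = 68, s = 84, t = 132, col = 'brown'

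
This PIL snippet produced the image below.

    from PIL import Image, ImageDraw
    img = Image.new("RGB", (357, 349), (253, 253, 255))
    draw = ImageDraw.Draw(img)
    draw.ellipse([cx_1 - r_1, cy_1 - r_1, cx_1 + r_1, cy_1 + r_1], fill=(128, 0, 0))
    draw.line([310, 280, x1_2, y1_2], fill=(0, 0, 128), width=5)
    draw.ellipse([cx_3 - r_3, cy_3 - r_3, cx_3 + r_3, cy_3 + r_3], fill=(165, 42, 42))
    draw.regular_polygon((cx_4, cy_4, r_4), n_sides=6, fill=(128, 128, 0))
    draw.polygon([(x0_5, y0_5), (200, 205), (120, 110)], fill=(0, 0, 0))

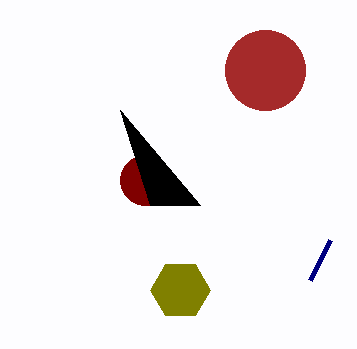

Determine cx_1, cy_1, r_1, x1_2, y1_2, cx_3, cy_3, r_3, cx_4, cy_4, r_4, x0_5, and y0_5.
cx_1 = 145, cy_1 = 180, r_1 = 25, x1_2 = 330, y1_2 = 240, cx_3 = 265, cy_3 = 70, r_3 = 40, cx_4 = 180, cy_4 = 290, r_4 = 30, x0_5 = 150, y0_5 = 205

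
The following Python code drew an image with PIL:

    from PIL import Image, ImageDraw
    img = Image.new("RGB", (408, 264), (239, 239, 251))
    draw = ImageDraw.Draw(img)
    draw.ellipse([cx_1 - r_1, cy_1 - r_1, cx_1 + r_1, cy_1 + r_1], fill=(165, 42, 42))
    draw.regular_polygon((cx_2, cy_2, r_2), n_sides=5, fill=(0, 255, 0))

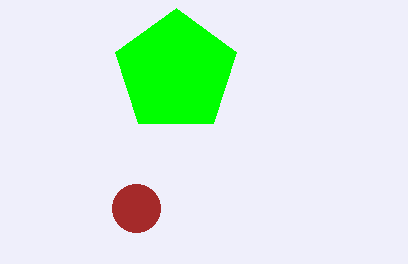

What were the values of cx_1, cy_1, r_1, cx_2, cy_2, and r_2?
cx_1 = 136, cy_1 = 208, r_1 = 24, cx_2 = 176, cy_2 = 72, r_2 = 64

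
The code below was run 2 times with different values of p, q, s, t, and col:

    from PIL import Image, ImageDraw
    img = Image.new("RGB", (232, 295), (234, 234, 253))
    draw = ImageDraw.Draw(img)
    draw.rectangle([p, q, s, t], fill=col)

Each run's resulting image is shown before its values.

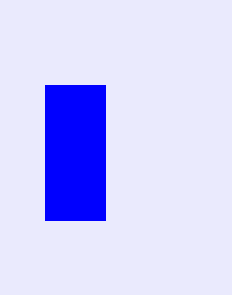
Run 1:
p = 45
q = 85
s = 105
t = 220
col = 'blue'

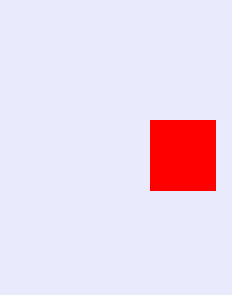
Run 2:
p = 150, q = 120, s = 215, t = 190, col = 'red'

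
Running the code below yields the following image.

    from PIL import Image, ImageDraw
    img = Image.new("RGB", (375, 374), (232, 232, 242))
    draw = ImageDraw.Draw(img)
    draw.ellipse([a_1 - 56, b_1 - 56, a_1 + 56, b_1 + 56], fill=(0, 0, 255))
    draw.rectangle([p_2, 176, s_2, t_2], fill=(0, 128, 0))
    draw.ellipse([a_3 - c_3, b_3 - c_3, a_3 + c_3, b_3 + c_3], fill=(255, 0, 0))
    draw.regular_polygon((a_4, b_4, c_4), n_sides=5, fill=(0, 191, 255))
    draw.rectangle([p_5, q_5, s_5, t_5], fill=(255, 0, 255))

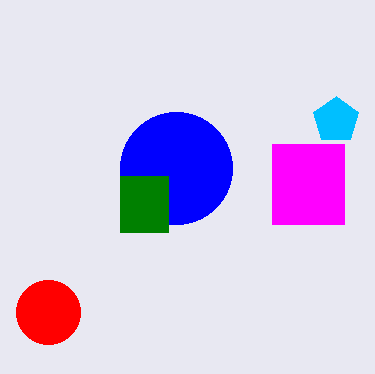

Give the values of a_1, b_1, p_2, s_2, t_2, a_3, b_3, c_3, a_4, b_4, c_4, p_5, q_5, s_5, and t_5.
a_1 = 176; b_1 = 168; p_2 = 120; s_2 = 168; t_2 = 232; a_3 = 48; b_3 = 312; c_3 = 32; a_4 = 336; b_4 = 120; c_4 = 24; p_5 = 272; q_5 = 144; s_5 = 344; t_5 = 224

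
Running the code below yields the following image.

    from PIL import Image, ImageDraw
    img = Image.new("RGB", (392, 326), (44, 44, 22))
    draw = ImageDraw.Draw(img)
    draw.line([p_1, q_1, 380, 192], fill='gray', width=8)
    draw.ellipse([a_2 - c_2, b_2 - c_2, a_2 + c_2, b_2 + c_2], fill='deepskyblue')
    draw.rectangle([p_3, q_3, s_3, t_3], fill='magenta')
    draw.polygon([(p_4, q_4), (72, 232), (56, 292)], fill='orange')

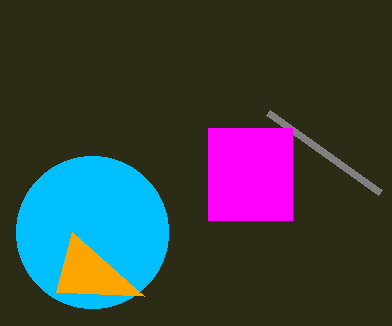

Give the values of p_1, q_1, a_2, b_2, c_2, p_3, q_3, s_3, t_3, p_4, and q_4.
p_1 = 268, q_1 = 112, a_2 = 92, b_2 = 232, c_2 = 76, p_3 = 208, q_3 = 128, s_3 = 292, t_3 = 220, p_4 = 144, q_4 = 296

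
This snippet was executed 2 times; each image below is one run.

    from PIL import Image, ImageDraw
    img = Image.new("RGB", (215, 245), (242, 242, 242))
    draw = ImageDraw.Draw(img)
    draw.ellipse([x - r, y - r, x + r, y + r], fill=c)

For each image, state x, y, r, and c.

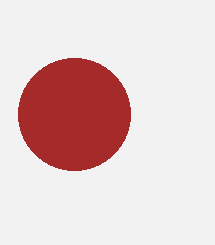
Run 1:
x = 74, y = 114, r = 56, c = 'brown'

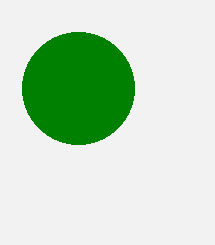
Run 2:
x = 78, y = 88, r = 56, c = 'green'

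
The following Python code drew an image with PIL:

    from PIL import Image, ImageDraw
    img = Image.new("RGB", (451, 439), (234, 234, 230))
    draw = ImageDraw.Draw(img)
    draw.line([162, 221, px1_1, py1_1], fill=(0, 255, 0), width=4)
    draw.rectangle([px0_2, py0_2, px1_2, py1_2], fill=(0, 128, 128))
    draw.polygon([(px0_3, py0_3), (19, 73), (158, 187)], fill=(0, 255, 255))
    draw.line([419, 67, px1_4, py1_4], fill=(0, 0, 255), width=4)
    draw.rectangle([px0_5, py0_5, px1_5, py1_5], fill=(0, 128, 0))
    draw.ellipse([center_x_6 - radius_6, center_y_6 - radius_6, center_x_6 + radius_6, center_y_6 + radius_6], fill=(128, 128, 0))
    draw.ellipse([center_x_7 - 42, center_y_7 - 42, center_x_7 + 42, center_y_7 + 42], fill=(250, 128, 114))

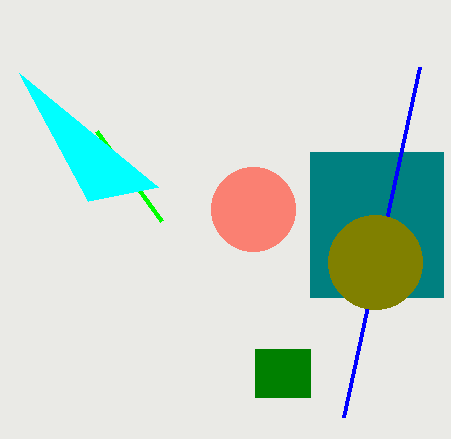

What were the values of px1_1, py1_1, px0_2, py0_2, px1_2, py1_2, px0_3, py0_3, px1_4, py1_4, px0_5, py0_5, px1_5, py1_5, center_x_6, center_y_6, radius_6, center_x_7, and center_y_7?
px1_1 = 97; py1_1 = 131; px0_2 = 310; py0_2 = 152; px1_2 = 443; py1_2 = 297; px0_3 = 88; py0_3 = 201; px1_4 = 343; py1_4 = 417; px0_5 = 255; py0_5 = 349; px1_5 = 310; py1_5 = 397; center_x_6 = 375; center_y_6 = 262; radius_6 = 47; center_x_7 = 253; center_y_7 = 209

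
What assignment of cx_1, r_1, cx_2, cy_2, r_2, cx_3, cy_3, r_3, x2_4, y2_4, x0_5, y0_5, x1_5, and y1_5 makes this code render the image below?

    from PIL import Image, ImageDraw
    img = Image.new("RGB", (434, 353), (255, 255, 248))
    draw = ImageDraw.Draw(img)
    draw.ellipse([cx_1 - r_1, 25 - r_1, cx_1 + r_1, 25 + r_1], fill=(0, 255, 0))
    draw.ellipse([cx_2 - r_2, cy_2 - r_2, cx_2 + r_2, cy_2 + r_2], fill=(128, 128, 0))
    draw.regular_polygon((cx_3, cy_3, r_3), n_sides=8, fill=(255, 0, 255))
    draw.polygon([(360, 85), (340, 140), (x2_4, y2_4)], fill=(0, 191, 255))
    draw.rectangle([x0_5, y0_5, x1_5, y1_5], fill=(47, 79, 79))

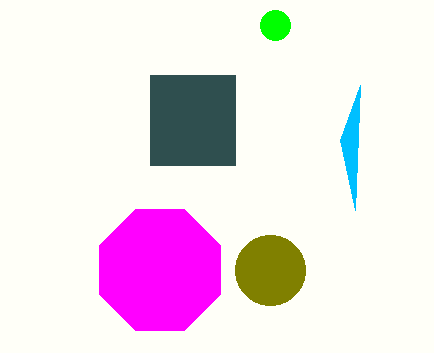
cx_1 = 275; r_1 = 15; cx_2 = 270; cy_2 = 270; r_2 = 35; cx_3 = 160; cy_3 = 270; r_3 = 65; x2_4 = 355; y2_4 = 210; x0_5 = 150; y0_5 = 75; x1_5 = 235; y1_5 = 165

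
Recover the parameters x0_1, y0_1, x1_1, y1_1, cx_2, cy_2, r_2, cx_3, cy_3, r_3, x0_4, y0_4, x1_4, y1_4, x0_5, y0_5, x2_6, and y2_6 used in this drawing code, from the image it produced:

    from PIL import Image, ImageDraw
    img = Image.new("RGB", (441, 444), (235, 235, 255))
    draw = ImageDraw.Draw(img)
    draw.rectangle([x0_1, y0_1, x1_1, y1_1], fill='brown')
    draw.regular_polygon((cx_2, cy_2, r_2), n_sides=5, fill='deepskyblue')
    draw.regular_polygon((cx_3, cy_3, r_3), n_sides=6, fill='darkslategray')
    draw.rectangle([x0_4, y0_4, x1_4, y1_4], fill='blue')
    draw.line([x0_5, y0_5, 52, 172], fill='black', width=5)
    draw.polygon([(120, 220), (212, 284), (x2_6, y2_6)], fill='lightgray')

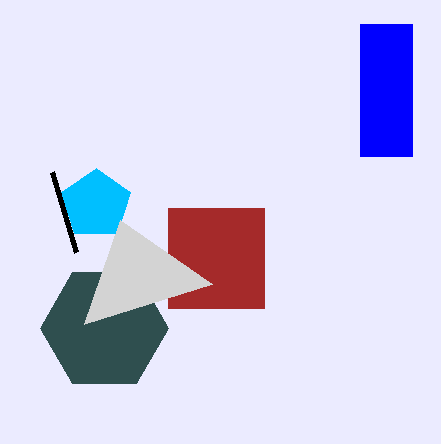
x0_1 = 168, y0_1 = 208, x1_1 = 264, y1_1 = 308, cx_2 = 96, cy_2 = 204, r_2 = 36, cx_3 = 104, cy_3 = 328, r_3 = 64, x0_4 = 360, y0_4 = 24, x1_4 = 412, y1_4 = 156, x0_5 = 76, y0_5 = 252, x2_6 = 84, y2_6 = 324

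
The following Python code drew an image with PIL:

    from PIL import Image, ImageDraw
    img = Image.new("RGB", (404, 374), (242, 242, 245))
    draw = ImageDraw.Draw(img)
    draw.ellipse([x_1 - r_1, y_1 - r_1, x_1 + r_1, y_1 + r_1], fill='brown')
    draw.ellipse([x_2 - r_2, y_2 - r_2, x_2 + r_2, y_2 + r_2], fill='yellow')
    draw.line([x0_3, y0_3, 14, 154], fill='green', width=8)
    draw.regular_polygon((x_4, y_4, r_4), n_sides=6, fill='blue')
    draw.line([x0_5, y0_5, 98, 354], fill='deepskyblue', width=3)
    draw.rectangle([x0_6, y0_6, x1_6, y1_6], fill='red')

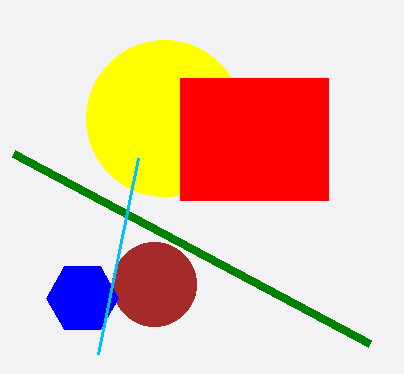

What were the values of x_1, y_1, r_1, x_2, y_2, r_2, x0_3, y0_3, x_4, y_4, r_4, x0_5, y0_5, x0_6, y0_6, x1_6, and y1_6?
x_1 = 154, y_1 = 284, r_1 = 42, x_2 = 164, y_2 = 118, r_2 = 78, x0_3 = 370, y0_3 = 344, x_4 = 82, y_4 = 298, r_4 = 36, x0_5 = 138, y0_5 = 158, x0_6 = 180, y0_6 = 78, x1_6 = 328, y1_6 = 200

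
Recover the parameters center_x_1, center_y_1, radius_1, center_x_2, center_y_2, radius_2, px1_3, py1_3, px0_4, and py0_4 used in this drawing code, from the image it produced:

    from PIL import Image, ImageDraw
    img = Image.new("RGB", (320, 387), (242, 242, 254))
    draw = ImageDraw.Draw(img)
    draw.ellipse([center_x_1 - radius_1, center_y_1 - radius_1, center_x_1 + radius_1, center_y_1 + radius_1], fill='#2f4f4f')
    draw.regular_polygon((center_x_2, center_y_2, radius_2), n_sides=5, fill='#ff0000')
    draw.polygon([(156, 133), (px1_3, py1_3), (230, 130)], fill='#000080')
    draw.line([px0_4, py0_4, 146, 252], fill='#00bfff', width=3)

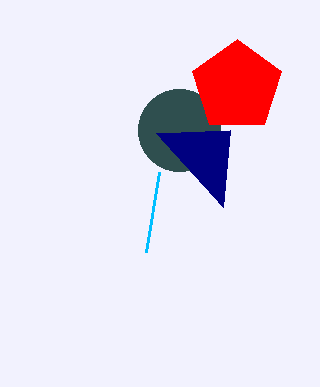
center_x_1 = 179; center_y_1 = 130; radius_1 = 41; center_x_2 = 237; center_y_2 = 86; radius_2 = 47; px1_3 = 223; py1_3 = 207; px0_4 = 159; py0_4 = 172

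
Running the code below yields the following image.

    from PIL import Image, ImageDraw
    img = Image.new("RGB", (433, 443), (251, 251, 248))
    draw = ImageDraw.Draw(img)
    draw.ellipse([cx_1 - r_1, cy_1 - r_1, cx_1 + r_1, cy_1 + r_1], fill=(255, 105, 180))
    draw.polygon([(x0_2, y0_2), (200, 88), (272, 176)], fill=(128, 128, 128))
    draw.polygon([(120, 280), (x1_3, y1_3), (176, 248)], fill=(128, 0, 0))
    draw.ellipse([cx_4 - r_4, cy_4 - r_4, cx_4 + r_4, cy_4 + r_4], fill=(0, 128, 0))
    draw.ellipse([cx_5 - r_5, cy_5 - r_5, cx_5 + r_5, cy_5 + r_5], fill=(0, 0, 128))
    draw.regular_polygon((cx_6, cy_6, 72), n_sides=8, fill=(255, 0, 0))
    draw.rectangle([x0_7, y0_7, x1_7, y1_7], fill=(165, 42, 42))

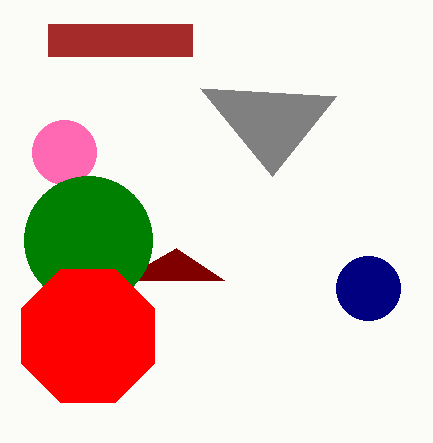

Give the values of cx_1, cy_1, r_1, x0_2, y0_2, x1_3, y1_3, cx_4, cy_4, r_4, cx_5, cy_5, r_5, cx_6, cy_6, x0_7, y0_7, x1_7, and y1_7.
cx_1 = 64, cy_1 = 152, r_1 = 32, x0_2 = 336, y0_2 = 96, x1_3 = 224, y1_3 = 280, cx_4 = 88, cy_4 = 240, r_4 = 64, cx_5 = 368, cy_5 = 288, r_5 = 32, cx_6 = 88, cy_6 = 336, x0_7 = 48, y0_7 = 24, x1_7 = 192, y1_7 = 56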